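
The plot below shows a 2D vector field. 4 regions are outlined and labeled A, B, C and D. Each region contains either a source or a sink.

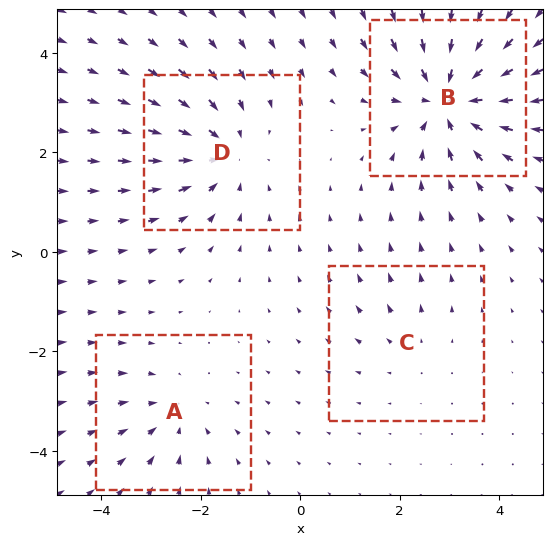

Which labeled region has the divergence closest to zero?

C

Divergence at each region's feature centre — A: about -3, B: about -7, C: about +2, D: about -5. Region C is closest to zero.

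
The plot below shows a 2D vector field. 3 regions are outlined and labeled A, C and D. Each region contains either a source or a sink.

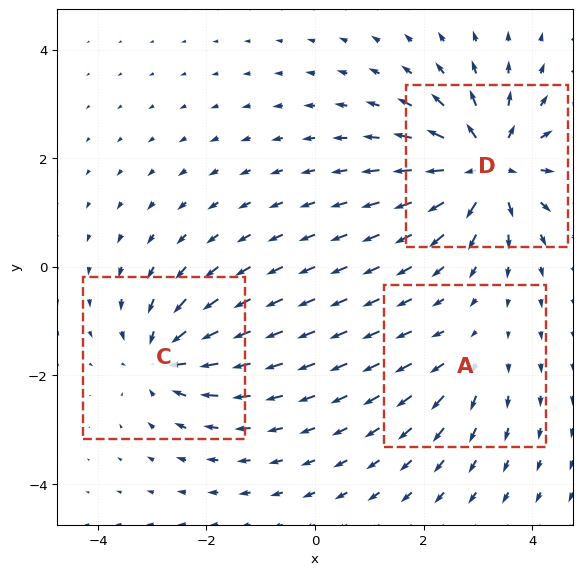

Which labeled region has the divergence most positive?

Divergence at each region's feature centre — A: about +2, C: about -4, D: about +6. Region D is most positive.

D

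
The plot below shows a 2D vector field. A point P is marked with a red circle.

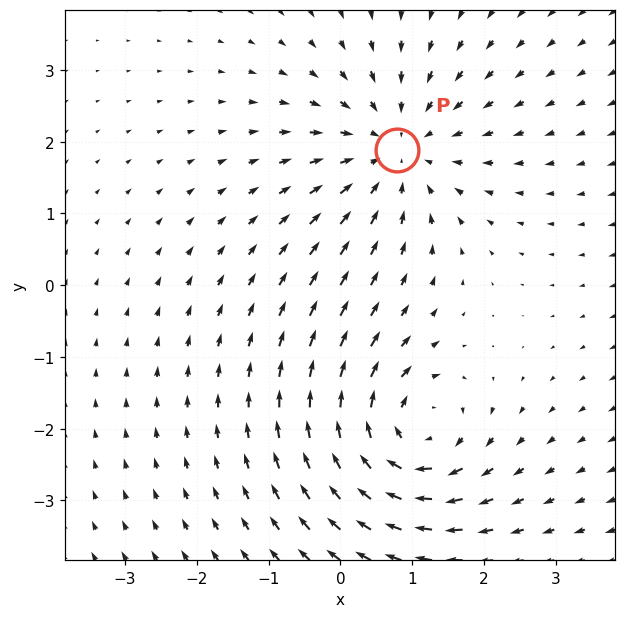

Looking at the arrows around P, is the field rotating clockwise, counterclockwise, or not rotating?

not rotating

Near P at (0.8, 1.9) the arrows show no circulation. The curl there is ≈0.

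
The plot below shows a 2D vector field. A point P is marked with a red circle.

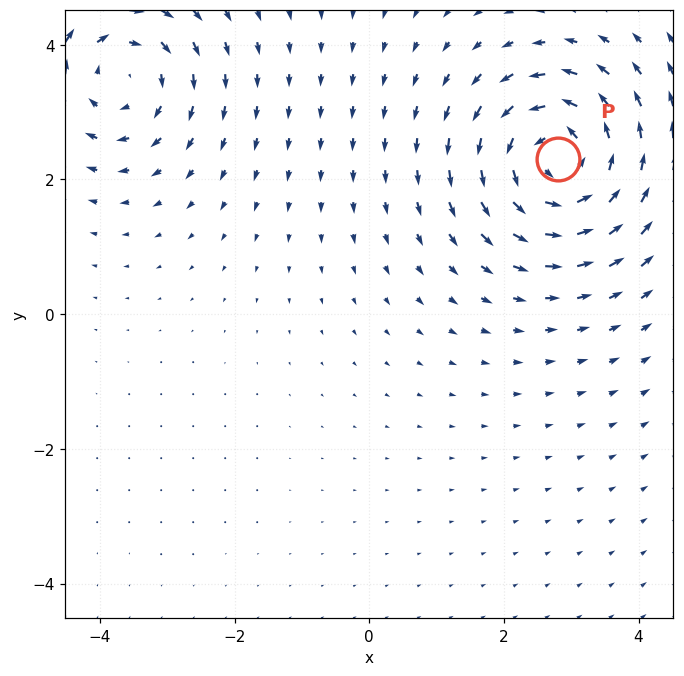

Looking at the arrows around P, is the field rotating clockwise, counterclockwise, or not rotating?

Near P at (2.8, 2.3) the arrows circulate counterclockwise. The curl (z-component) there is about +6; positive curl means counterclockwise rotation.

counterclockwise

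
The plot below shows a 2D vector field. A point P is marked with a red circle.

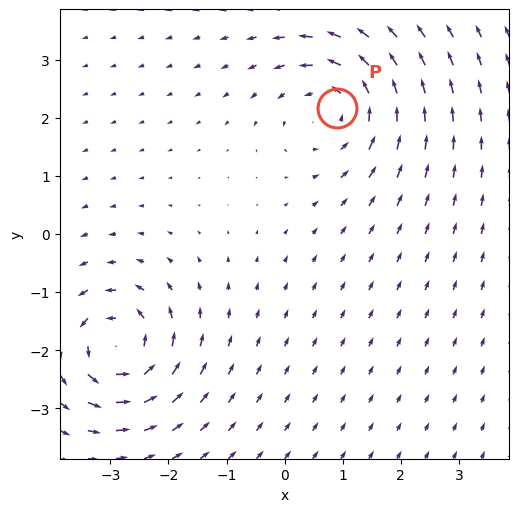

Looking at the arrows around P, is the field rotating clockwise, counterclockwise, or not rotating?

Near P at (0.9, 2.2) the arrows circulate counterclockwise. The curl (z-component) there is about +5; positive curl means counterclockwise rotation.

counterclockwise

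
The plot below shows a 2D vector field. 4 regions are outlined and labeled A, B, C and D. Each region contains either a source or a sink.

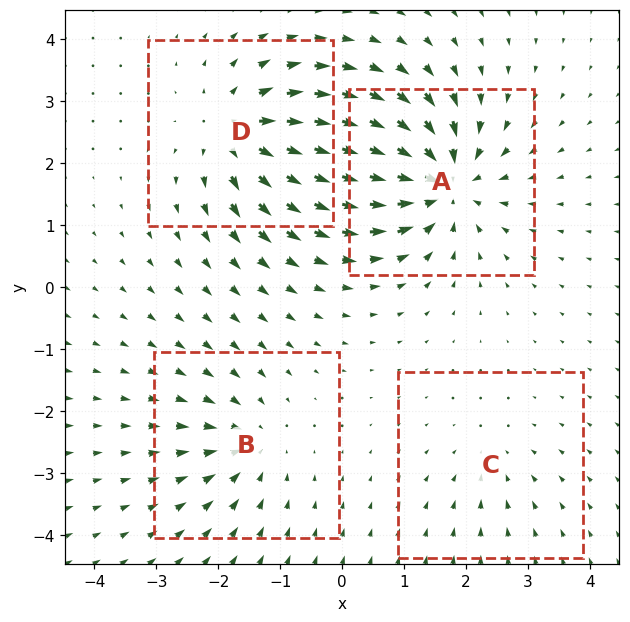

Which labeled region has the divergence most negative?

A

Divergence at each region's feature centre — A: about -8, B: about -4, C: about -2, D: about +6. Region A is most negative.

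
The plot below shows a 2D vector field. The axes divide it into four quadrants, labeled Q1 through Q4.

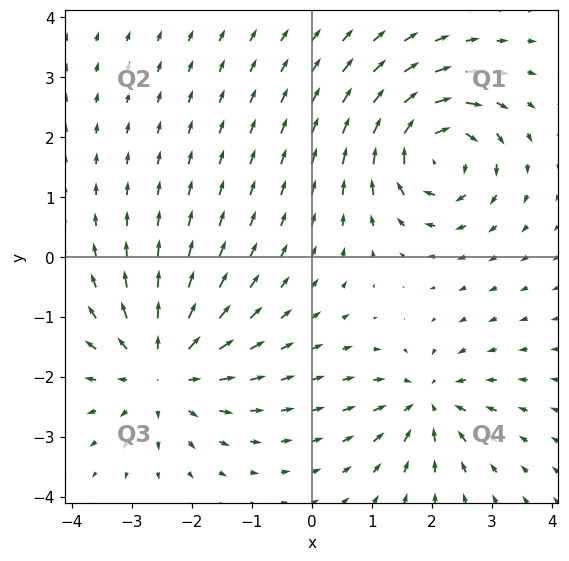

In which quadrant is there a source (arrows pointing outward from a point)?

Q3

The source sits at approximately (-2.5, -1.9), which lies in quadrant Q3. The divergence there is about +5, positive as expected for a source.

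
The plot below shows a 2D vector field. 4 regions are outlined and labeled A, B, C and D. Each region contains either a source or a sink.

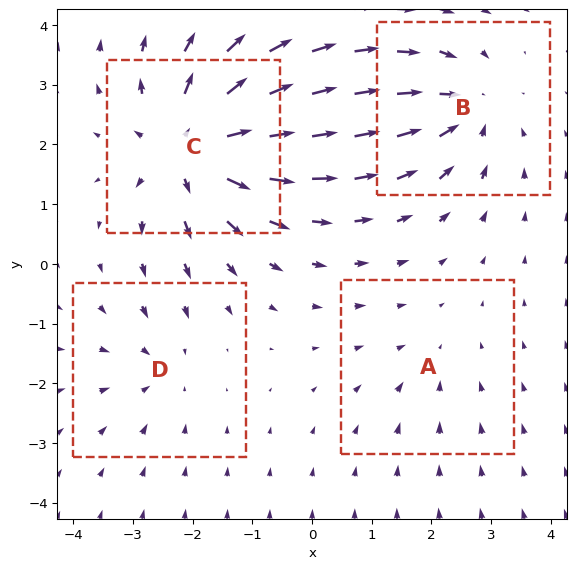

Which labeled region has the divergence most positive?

C

Divergence at each region's feature centre — A: about -2, B: about -4, C: about +7, D: about -3. Region C is most positive.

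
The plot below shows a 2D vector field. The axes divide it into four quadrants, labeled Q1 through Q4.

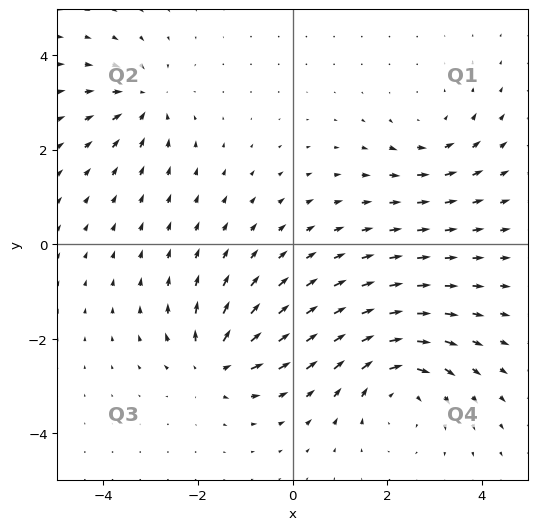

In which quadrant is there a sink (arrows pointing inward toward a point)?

The sink sits at approximately (-3.1, 3.0), which lies in quadrant Q2. The divergence there is about -4, negative as expected for a sink.

Q2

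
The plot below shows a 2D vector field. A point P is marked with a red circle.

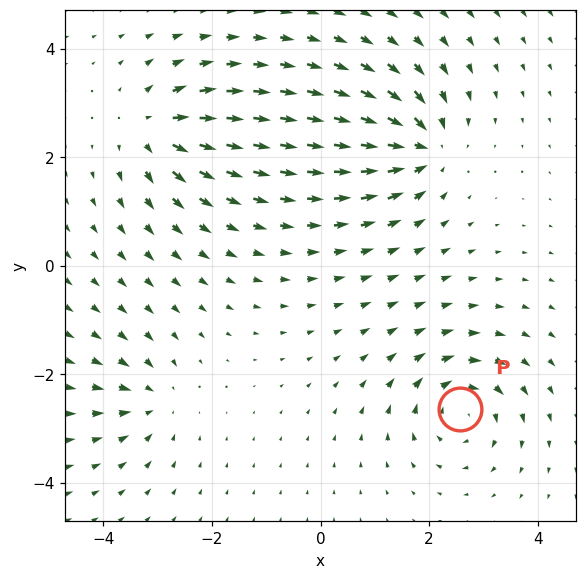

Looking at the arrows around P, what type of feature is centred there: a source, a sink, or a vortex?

At P (2.6, -2.6) the arrows circulate clockwise. Divergence ≈0, curl about -6 — near-zero divergence with nonzero curl is a vortex.

vortex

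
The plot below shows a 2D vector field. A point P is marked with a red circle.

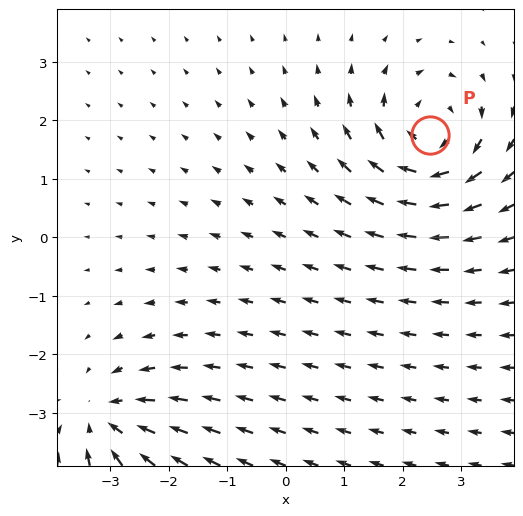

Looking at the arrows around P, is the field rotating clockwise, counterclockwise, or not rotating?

clockwise

Near P at (2.5, 1.7) the arrows circulate clockwise. The curl (z-component) there is about -4; negative curl means clockwise rotation.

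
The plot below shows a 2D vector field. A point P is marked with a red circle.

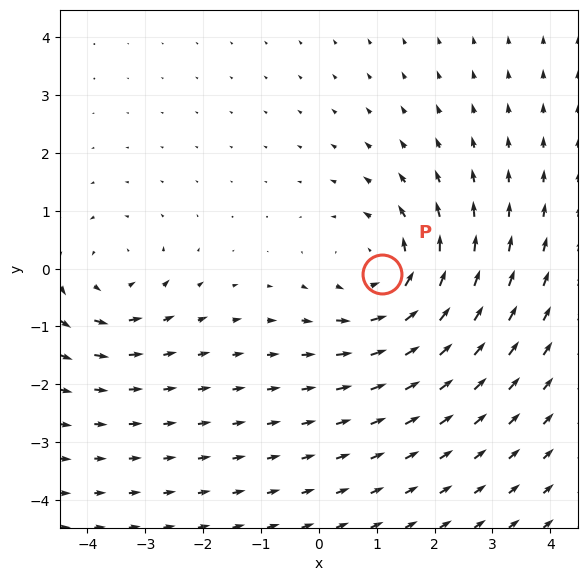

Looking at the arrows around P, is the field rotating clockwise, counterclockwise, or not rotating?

counterclockwise

Near P at (1.1, -0.1) the arrows circulate counterclockwise. The curl (z-component) there is about +4; positive curl means counterclockwise rotation.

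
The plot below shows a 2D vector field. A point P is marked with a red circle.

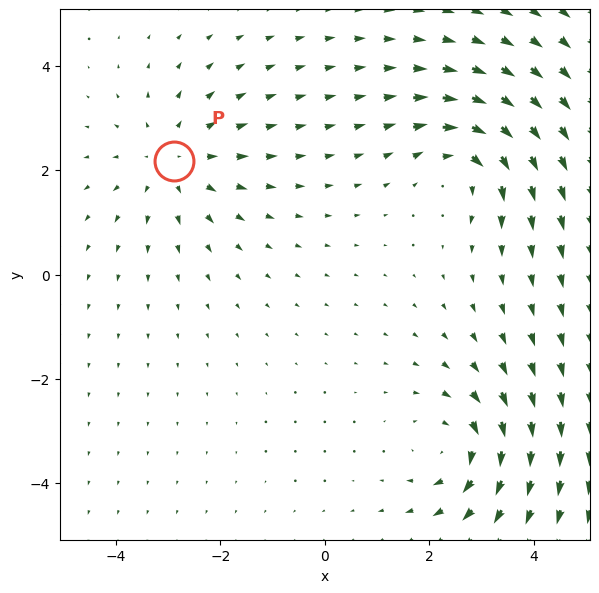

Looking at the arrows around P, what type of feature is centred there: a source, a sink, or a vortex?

source

At P (-2.9, 2.2) the arrows spread outward. Divergence about +3, curl ≈0 — positive divergence with near-zero curl is a source.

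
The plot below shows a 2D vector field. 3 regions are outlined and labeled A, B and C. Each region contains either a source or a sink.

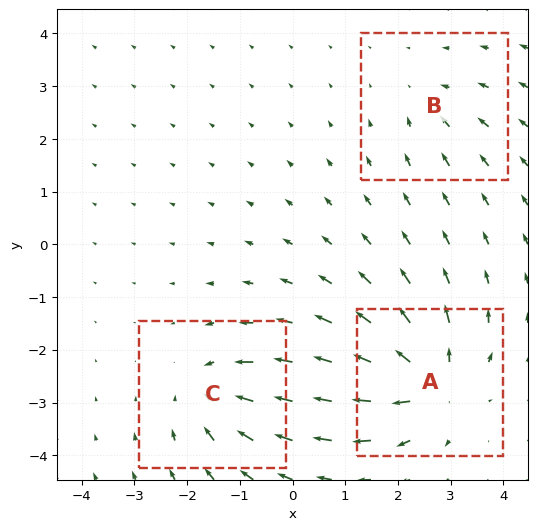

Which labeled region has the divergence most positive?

A

Divergence at each region's feature centre — A: about +5, B: about -2, C: about -4. Region A is most positive.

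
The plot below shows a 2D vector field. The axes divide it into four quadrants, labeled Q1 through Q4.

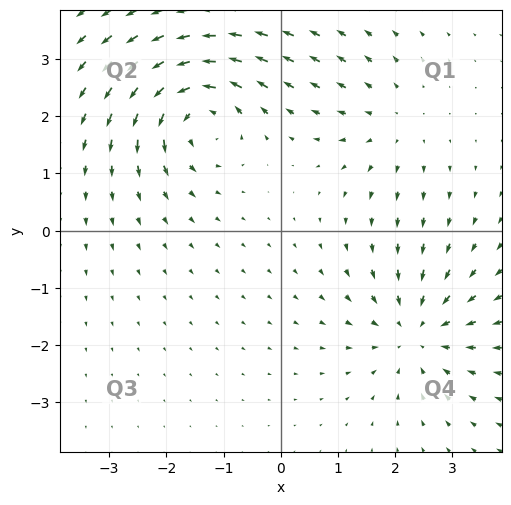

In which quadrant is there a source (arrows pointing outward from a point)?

Q1

The source sits at approximately (2.0, 1.9), which lies in quadrant Q1. The divergence there is about +3, positive as expected for a source.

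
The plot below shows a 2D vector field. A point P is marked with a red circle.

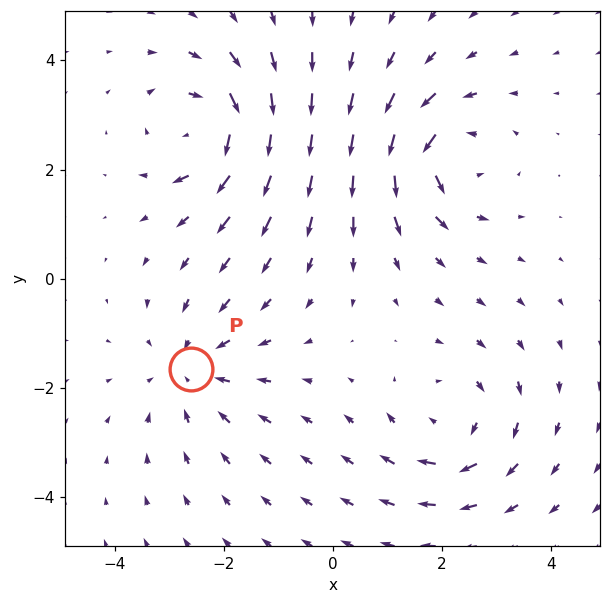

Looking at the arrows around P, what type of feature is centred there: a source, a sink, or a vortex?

sink

At P (-2.6, -1.7) the arrows converge inward. Divergence about -3, curl ≈0 — negative divergence with near-zero curl is a sink.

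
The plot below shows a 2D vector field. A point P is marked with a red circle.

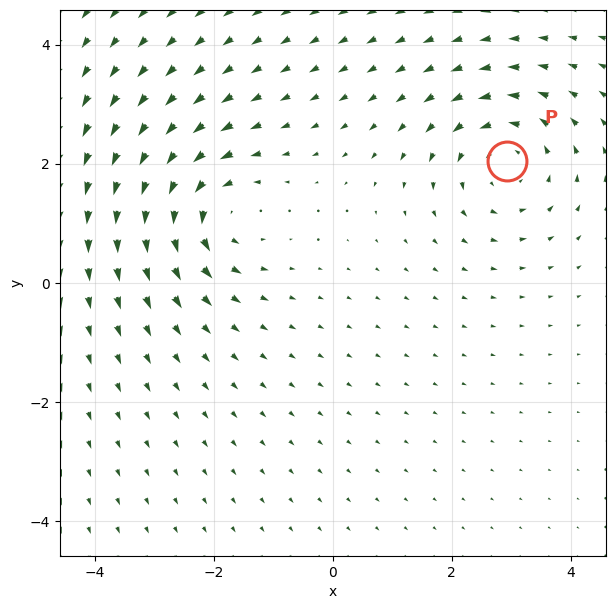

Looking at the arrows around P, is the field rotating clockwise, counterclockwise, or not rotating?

counterclockwise

Near P at (2.9, 2.1) the arrows circulate counterclockwise. The curl (z-component) there is about +4; positive curl means counterclockwise rotation.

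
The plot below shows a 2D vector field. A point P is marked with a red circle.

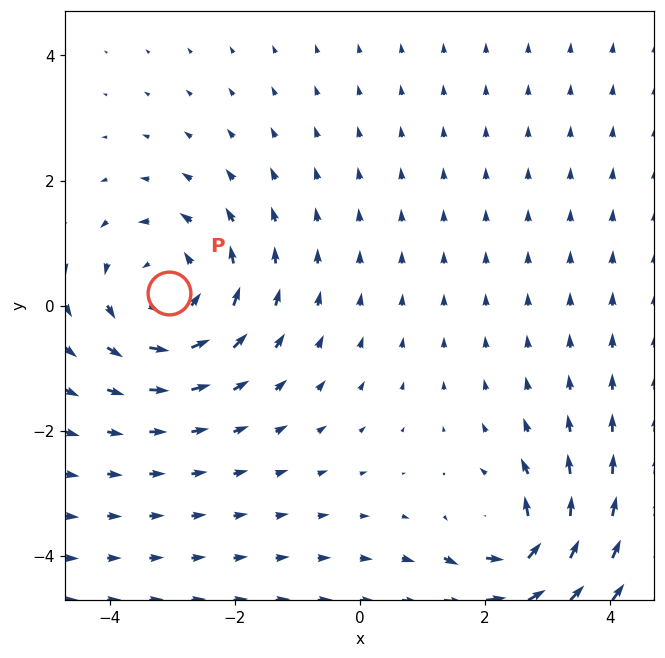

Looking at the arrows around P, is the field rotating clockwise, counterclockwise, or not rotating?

Near P at (-3.0, 0.2) the arrows circulate counterclockwise. The curl (z-component) there is about +4; positive curl means counterclockwise rotation.

counterclockwise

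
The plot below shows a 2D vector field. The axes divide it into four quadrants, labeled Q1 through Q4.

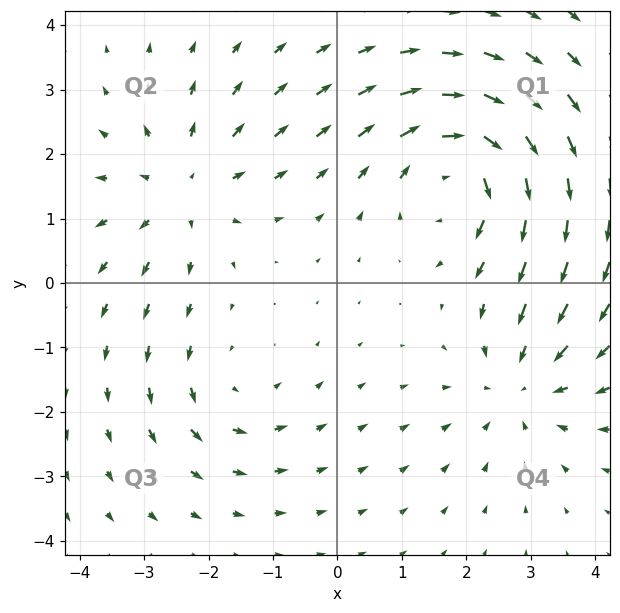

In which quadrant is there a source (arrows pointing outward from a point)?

Q2

The source sits at approximately (-2.4, 1.5), which lies in quadrant Q2. The divergence there is about +3, positive as expected for a source.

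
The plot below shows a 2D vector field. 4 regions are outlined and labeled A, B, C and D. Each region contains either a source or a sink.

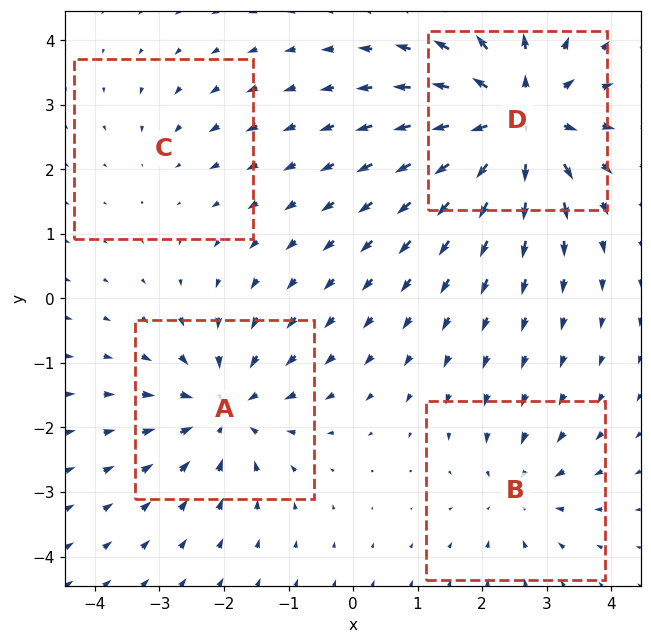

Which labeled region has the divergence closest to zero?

C

Divergence at each region's feature centre — A: about -6, B: about -4, C: about -2, D: about +8. Region C is closest to zero.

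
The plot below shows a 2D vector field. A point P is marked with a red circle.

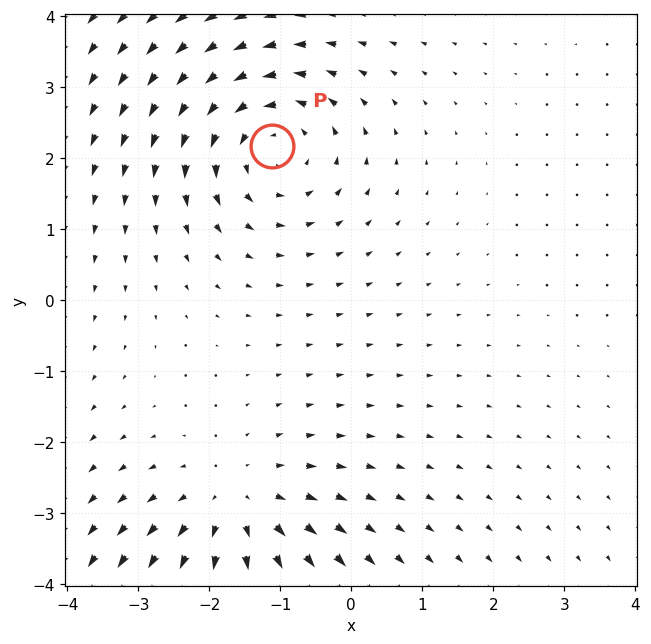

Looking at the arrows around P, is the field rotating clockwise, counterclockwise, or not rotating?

Near P at (-1.1, 2.2) the arrows circulate counterclockwise. The curl (z-component) there is about +4; positive curl means counterclockwise rotation.

counterclockwise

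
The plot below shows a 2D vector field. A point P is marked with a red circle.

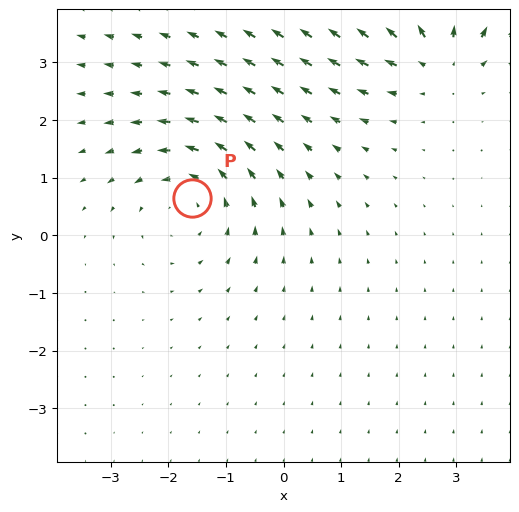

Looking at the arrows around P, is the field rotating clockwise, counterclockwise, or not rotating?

Near P at (-1.6, 0.6) the arrows circulate counterclockwise. The curl (z-component) there is about +4; positive curl means counterclockwise rotation.

counterclockwise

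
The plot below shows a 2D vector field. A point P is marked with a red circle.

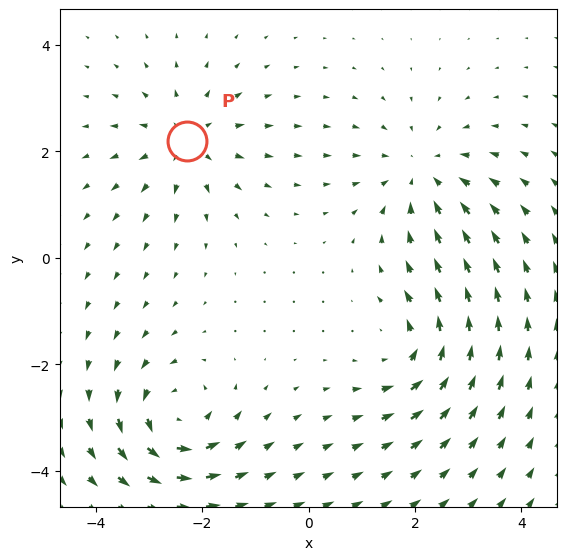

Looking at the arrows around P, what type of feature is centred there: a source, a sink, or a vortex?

source

At P (-2.3, 2.2) the arrows spread outward. Divergence about +4, curl ≈0 — positive divergence with near-zero curl is a source.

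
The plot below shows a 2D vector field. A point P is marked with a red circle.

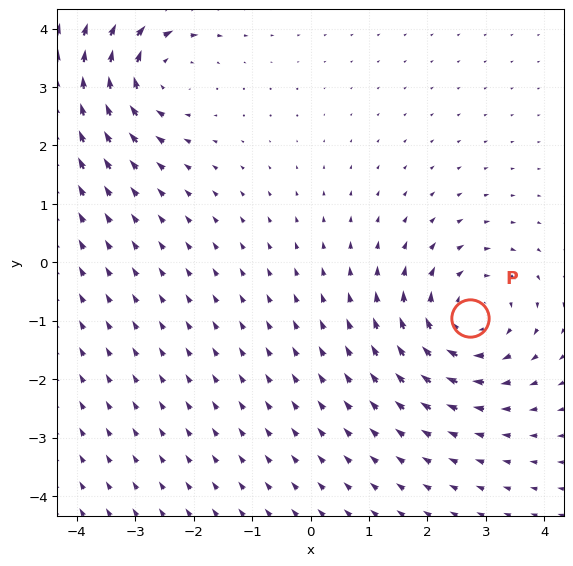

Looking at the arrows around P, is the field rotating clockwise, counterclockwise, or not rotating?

Near P at (2.7, -1.0) the arrows circulate clockwise. The curl (z-component) there is about -4; negative curl means clockwise rotation.

clockwise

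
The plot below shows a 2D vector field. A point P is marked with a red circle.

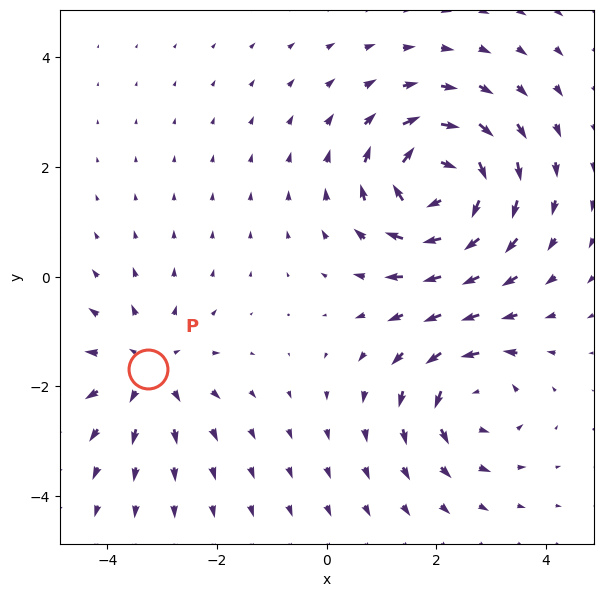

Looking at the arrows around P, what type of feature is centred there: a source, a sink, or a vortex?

At P (-3.3, -1.7) the arrows spread outward. Divergence about +3, curl ≈0 — positive divergence with near-zero curl is a source.

source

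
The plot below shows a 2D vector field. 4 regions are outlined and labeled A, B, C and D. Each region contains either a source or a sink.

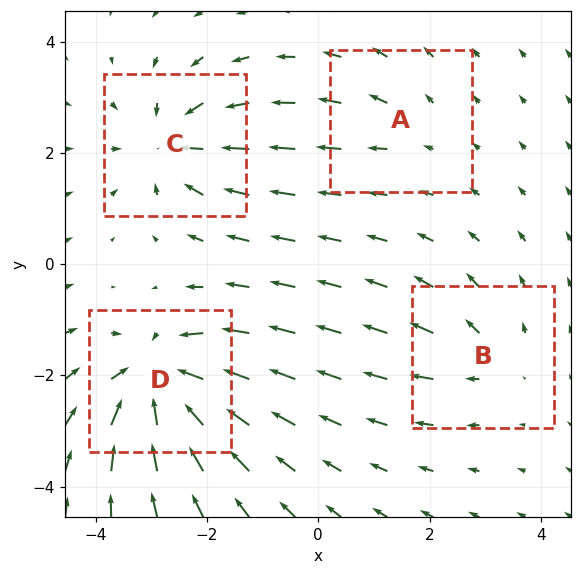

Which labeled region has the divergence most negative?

Divergence at each region's feature centre — A: about +2, B: about +3, C: about -6, D: about -8. Region D is most negative.

D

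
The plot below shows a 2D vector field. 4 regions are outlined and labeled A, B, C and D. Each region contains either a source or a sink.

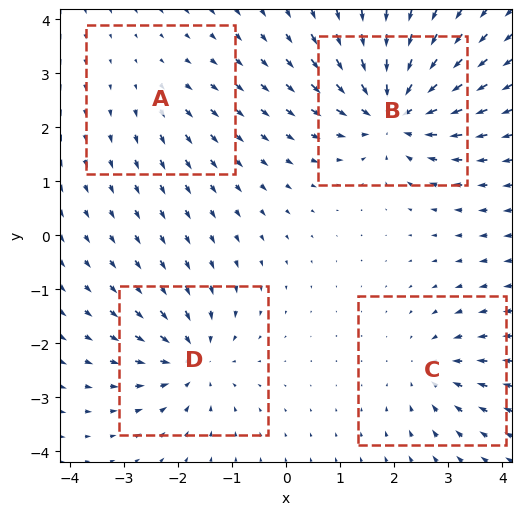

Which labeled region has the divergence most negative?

B

Divergence at each region's feature centre — A: about +2, B: about -8, C: about -4, D: about -5. Region B is most negative.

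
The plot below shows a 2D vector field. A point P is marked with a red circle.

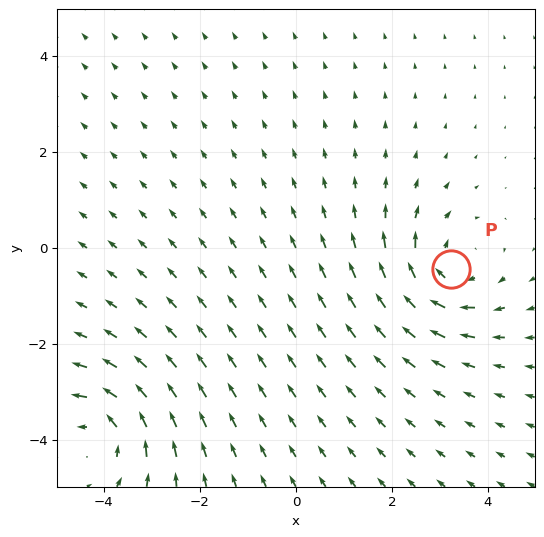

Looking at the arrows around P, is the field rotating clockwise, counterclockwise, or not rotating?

Near P at (3.2, -0.4) the arrows circulate clockwise. The curl (z-component) there is about -4; negative curl means clockwise rotation.

clockwise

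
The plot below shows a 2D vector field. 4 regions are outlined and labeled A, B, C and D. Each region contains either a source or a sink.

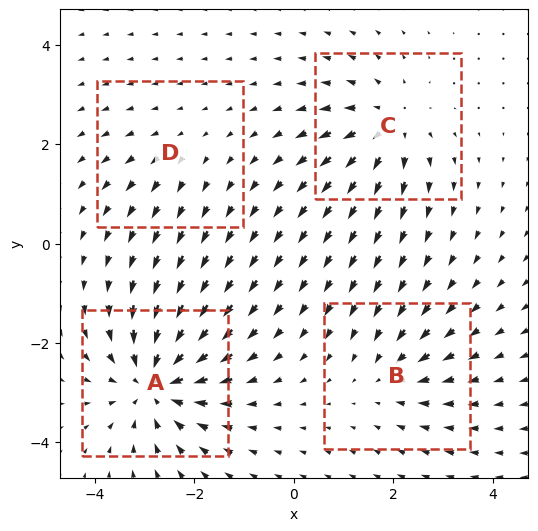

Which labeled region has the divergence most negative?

Divergence at each region's feature centre — A: about -7, B: about -3, C: about +5, D: about +2. Region A is most negative.

A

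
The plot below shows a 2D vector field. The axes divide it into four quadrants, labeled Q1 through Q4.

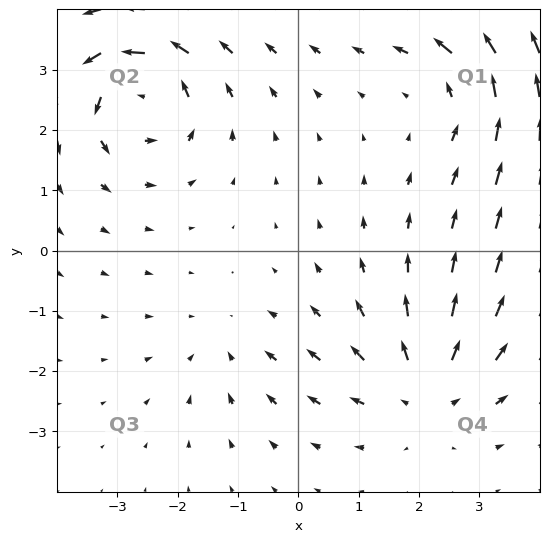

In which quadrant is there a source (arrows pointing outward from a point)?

The source sits at approximately (2.1, -2.3), which lies in quadrant Q4. The divergence there is about +4, positive as expected for a source.

Q4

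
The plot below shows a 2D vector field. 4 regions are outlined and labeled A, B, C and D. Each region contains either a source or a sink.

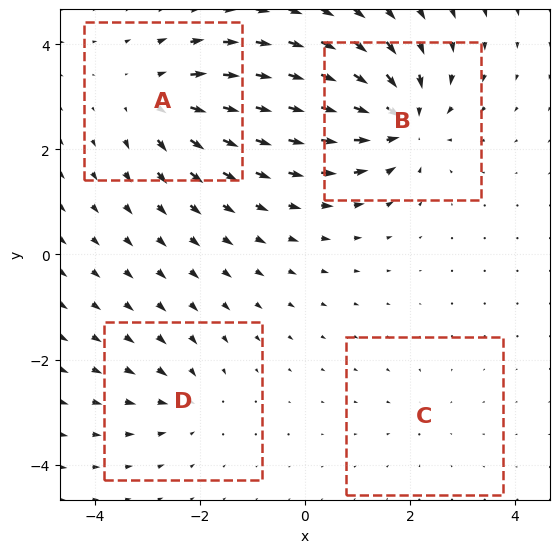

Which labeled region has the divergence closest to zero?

C

Divergence at each region's feature centre — A: about +6, B: about -8, C: about -2, D: about -4. Region C is closest to zero.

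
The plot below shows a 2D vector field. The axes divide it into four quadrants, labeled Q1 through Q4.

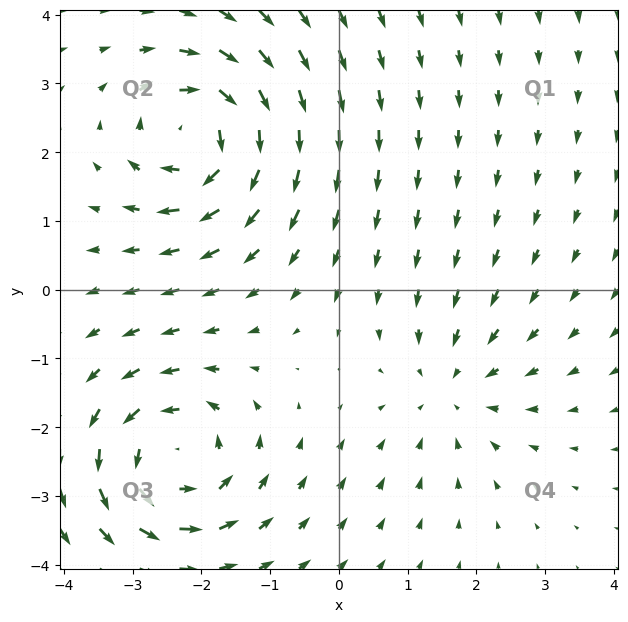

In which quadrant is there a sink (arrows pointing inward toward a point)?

The sink sits at approximately (1.6, -1.4), which lies in quadrant Q4. The divergence there is about -2, negative as expected for a sink.

Q4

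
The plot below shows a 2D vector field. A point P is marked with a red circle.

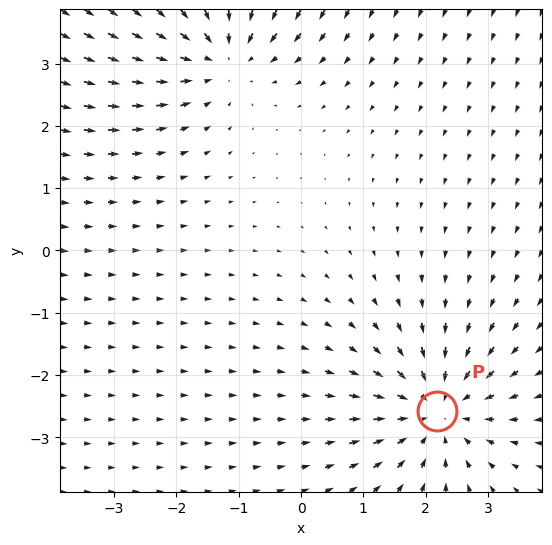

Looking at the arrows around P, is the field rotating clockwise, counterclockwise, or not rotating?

not rotating

Near P at (2.2, -2.6) the arrows show no circulation. The curl there is ≈0.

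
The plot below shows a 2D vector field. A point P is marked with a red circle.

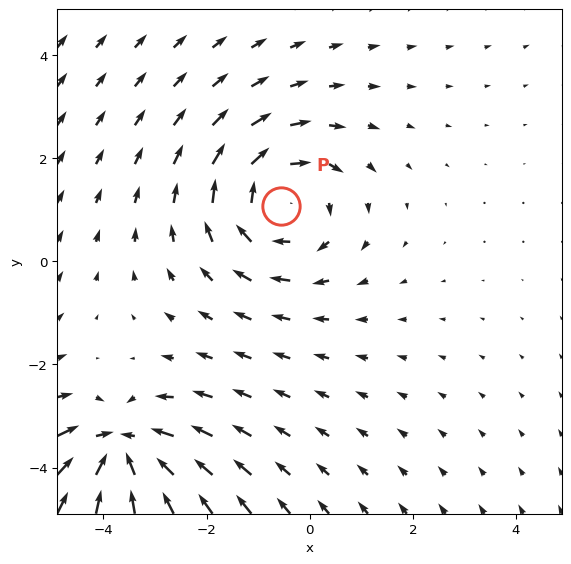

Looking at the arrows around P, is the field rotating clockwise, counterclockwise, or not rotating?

clockwise

Near P at (-0.6, 1.1) the arrows circulate clockwise. The curl (z-component) there is about -3; negative curl means clockwise rotation.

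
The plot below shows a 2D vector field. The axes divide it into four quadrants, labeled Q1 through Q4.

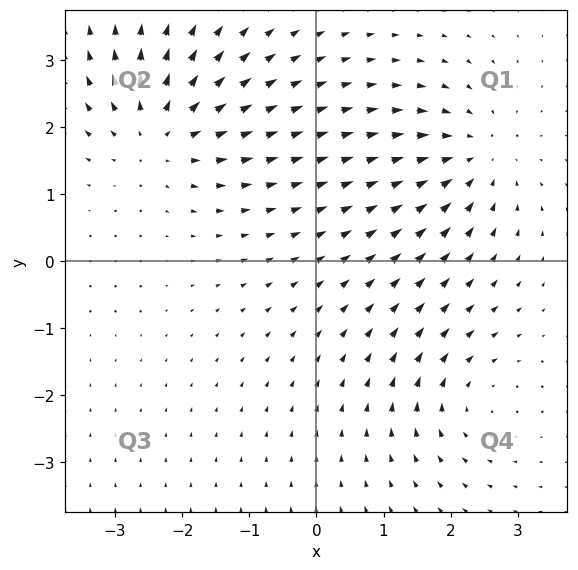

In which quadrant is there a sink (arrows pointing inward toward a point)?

The sink sits at approximately (2.4, 1.6), which lies in quadrant Q1. The divergence there is about -4, negative as expected for a sink.

Q1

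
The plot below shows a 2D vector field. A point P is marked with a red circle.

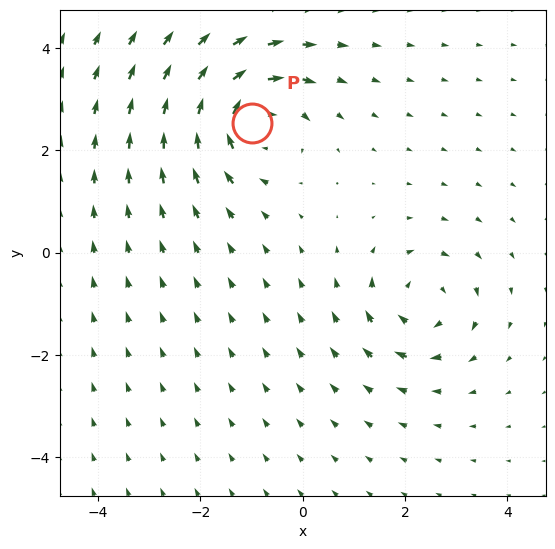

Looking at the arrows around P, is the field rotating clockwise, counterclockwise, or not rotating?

Near P at (-1.0, 2.5) the arrows circulate clockwise. The curl (z-component) there is about -5; negative curl means clockwise rotation.

clockwise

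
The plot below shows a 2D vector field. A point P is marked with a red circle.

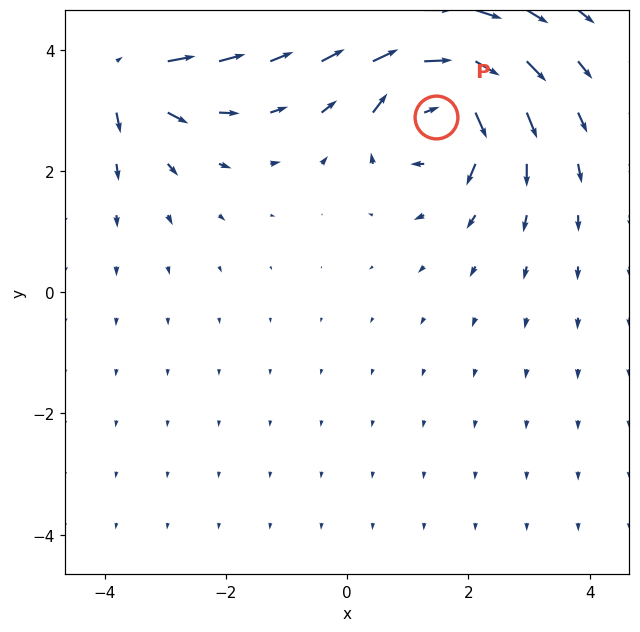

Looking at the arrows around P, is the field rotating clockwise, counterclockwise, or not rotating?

Near P at (1.5, 2.9) the arrows circulate clockwise. The curl (z-component) there is about -6; negative curl means clockwise rotation.

clockwise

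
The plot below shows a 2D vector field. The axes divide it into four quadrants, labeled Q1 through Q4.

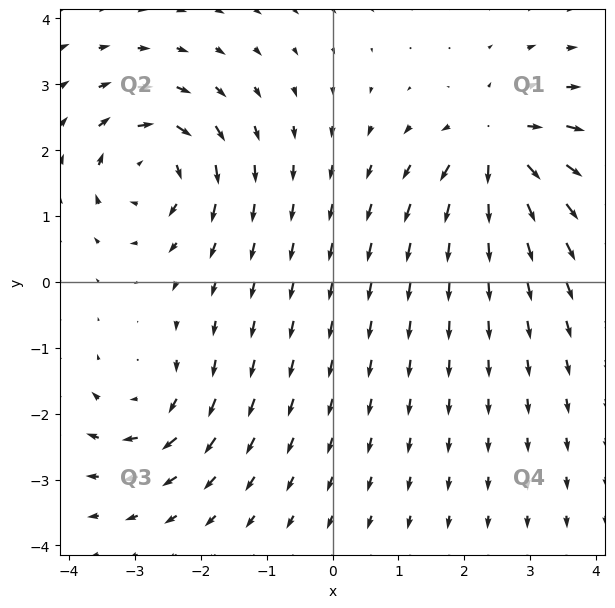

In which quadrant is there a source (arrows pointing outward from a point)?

The source sits at approximately (2.5, 2.1), which lies in quadrant Q1. The divergence there is about +5, positive as expected for a source.

Q1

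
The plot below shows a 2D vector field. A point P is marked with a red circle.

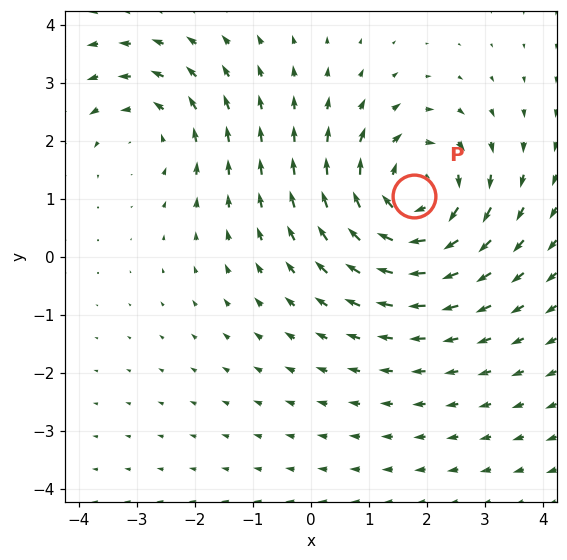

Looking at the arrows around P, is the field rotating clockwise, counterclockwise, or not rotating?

clockwise

Near P at (1.8, 1.1) the arrows circulate clockwise. The curl (z-component) there is about -4; negative curl means clockwise rotation.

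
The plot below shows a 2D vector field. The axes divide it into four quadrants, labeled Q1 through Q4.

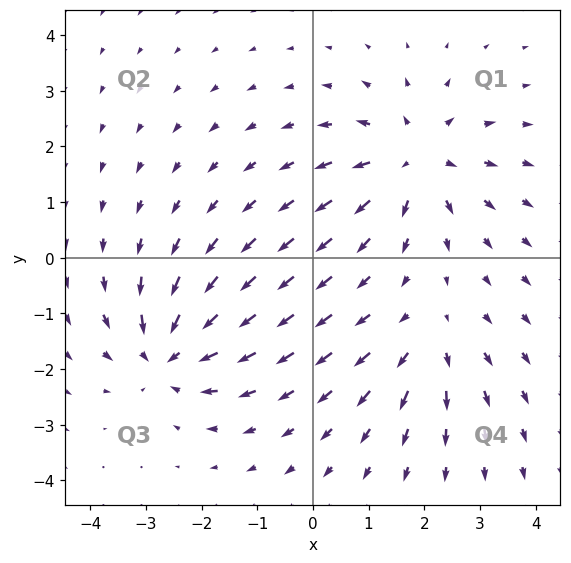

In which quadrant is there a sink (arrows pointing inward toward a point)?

The sink sits at approximately (-2.6, -1.7), which lies in quadrant Q3. The divergence there is about -5, negative as expected for a sink.

Q3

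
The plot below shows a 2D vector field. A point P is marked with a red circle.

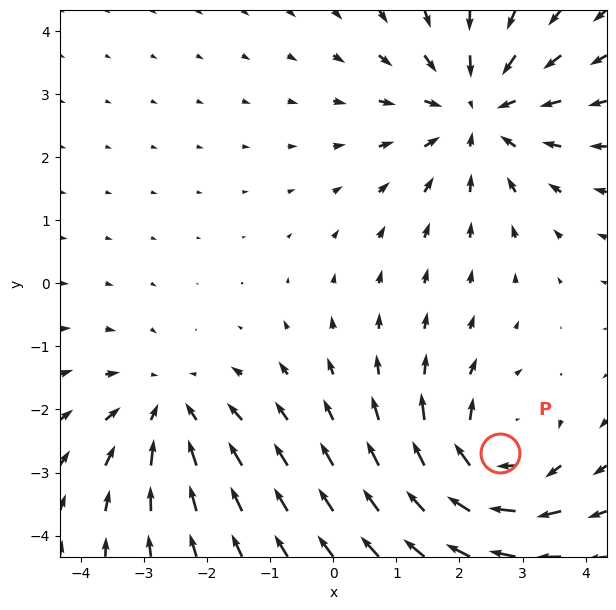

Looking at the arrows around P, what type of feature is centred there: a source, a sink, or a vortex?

vortex

At P (2.6, -2.7) the arrows circulate clockwise. Divergence ≈0, curl about -4 — near-zero divergence with nonzero curl is a vortex.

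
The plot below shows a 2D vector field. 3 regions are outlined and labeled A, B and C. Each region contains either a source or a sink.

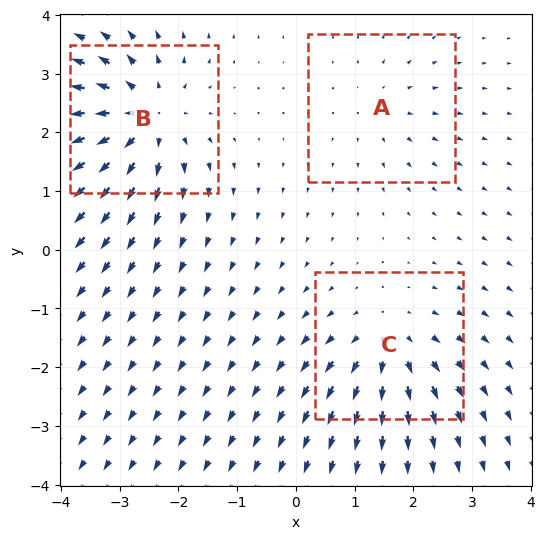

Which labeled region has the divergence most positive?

B

Divergence at each region's feature centre — A: about +2, B: about +5, C: about +4. Region B is most positive.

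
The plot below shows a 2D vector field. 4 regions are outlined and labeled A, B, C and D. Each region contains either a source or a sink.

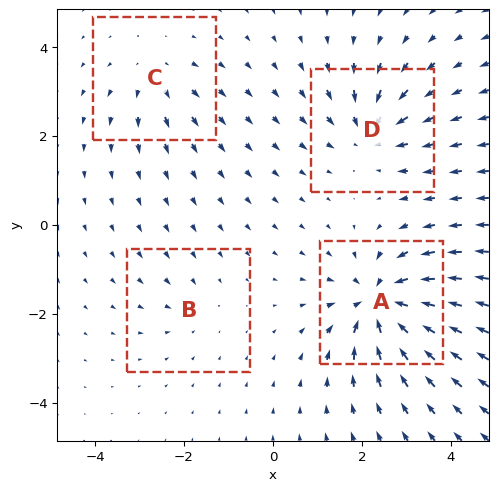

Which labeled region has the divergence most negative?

A

Divergence at each region's feature centre — A: about -8, B: about -2, C: about +4, D: about -5. Region A is most negative.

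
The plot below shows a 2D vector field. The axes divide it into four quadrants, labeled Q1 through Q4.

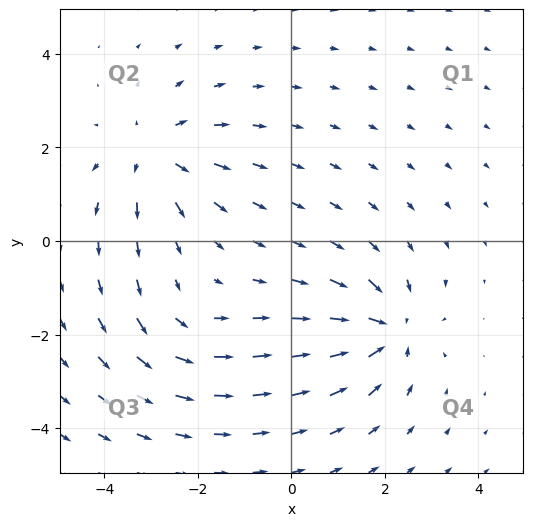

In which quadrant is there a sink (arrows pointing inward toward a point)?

Q4

The sink sits at approximately (2.0, -1.9), which lies in quadrant Q4. The divergence there is about -5, negative as expected for a sink.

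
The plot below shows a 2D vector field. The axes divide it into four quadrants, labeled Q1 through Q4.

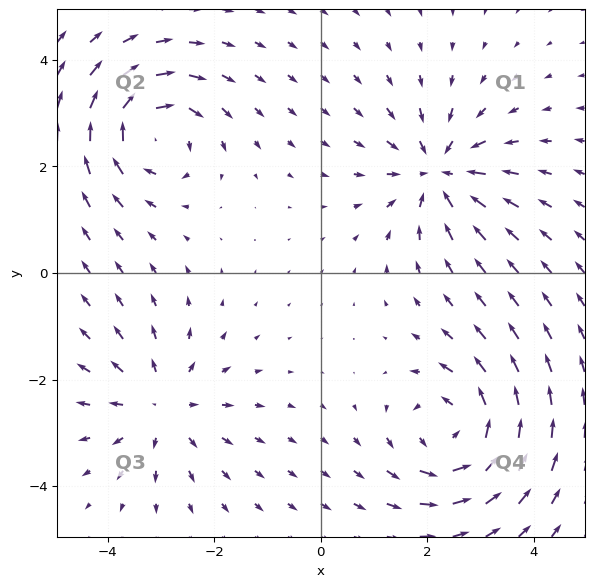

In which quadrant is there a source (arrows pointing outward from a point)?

Q3

The source sits at approximately (-3.0, -2.5), which lies in quadrant Q3. The divergence there is about +3, positive as expected for a source.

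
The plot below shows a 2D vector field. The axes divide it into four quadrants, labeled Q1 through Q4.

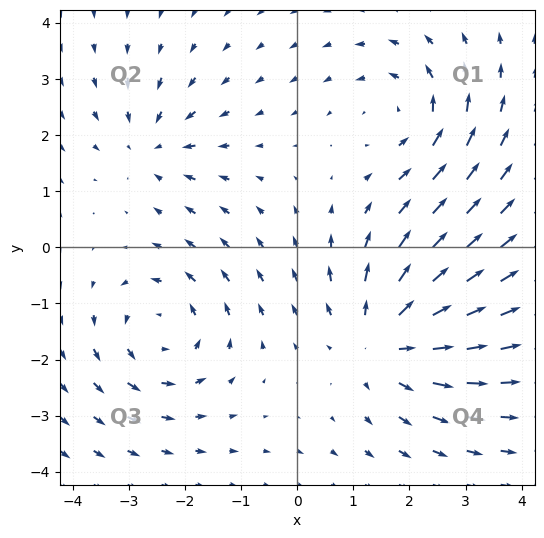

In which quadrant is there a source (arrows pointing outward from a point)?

Q4

The source sits at approximately (1.5, -1.6), which lies in quadrant Q4. The divergence there is about +4, positive as expected for a source.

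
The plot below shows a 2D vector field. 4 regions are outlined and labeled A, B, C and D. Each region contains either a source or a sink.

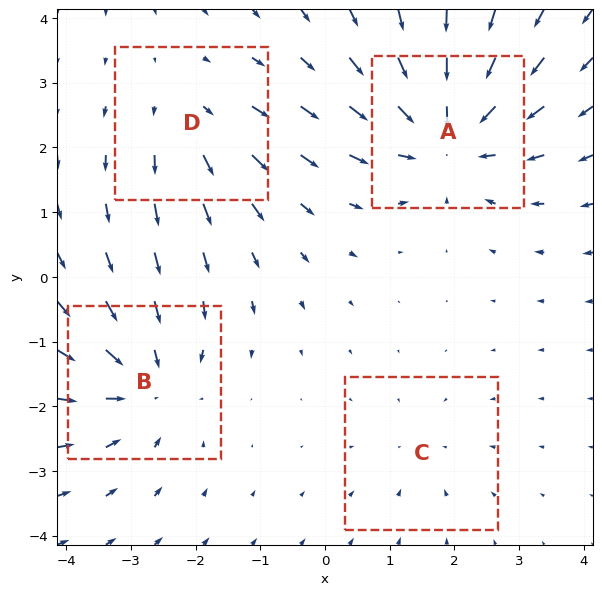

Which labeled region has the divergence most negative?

A

Divergence at each region's feature centre — A: about -6, B: about -5, C: about -2, D: about +3. Region A is most negative.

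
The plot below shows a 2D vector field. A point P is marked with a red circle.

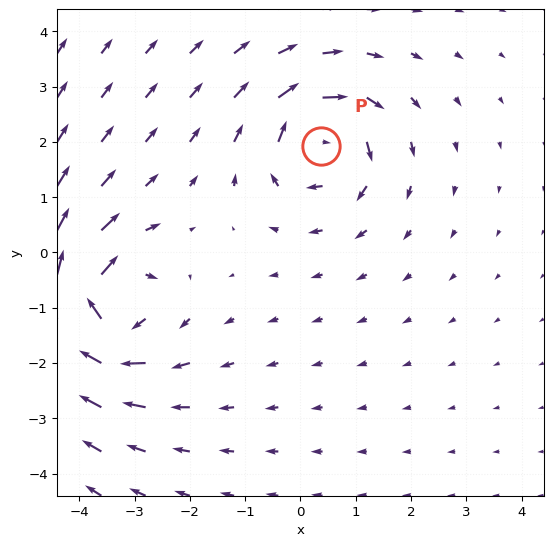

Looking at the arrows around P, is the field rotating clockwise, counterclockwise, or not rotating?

Near P at (0.4, 1.9) the arrows circulate clockwise. The curl (z-component) there is about -5; negative curl means clockwise rotation.

clockwise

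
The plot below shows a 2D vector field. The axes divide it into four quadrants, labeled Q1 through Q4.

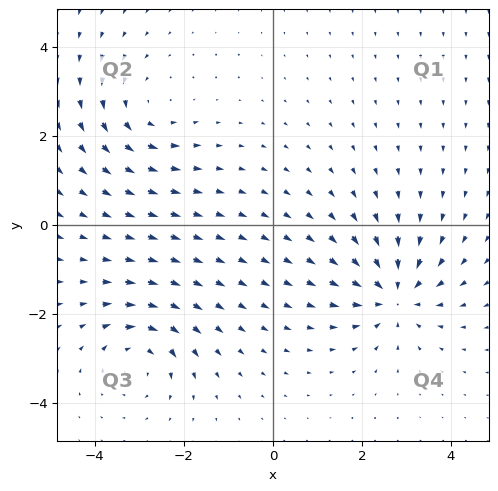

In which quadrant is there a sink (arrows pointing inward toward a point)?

Q4

The sink sits at approximately (2.7, -1.6), which lies in quadrant Q4. The divergence there is about -6, negative as expected for a sink.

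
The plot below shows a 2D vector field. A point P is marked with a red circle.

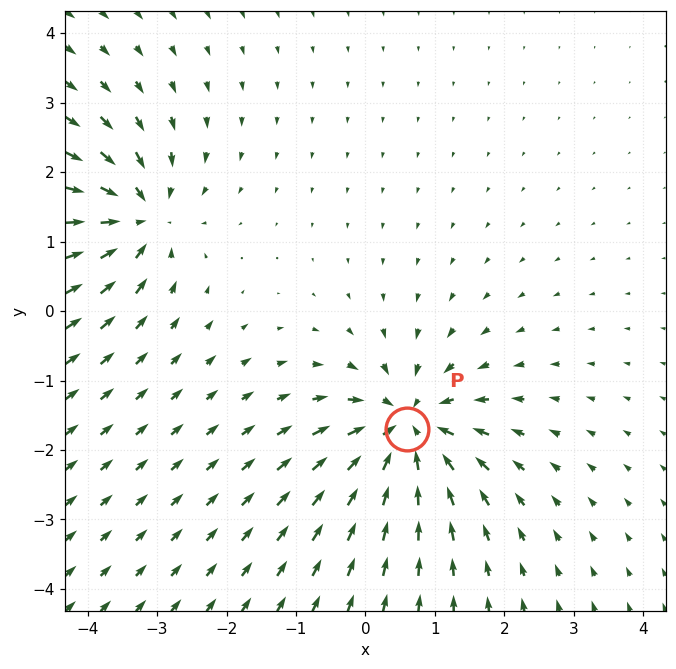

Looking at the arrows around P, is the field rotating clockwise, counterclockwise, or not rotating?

Near P at (0.6, -1.7) the arrows show no circulation. The curl there is ≈0.

not rotating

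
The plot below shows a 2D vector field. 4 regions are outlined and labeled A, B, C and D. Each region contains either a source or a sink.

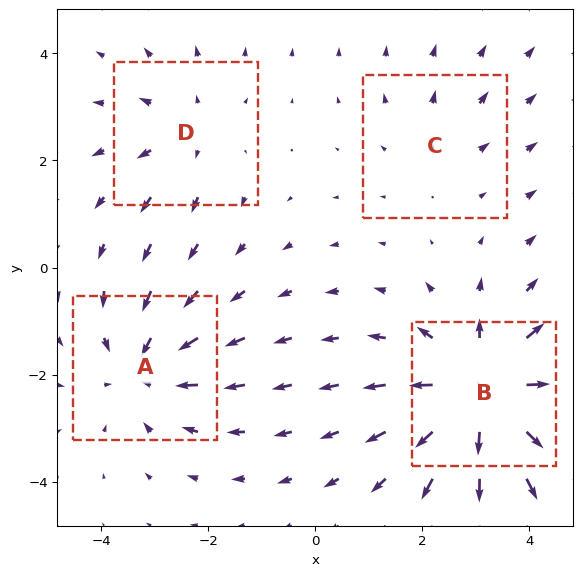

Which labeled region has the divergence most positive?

B

Divergence at each region's feature centre — A: about -4, B: about +7, C: about +2, D: about +3. Region B is most positive.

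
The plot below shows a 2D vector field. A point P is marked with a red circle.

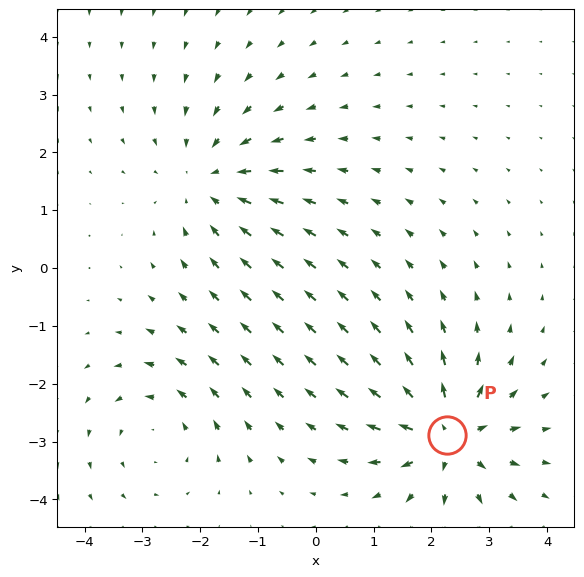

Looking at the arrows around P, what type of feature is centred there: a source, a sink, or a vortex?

source

At P (2.3, -2.9) the arrows spread outward. Divergence about +6, curl ≈0 — positive divergence with near-zero curl is a source.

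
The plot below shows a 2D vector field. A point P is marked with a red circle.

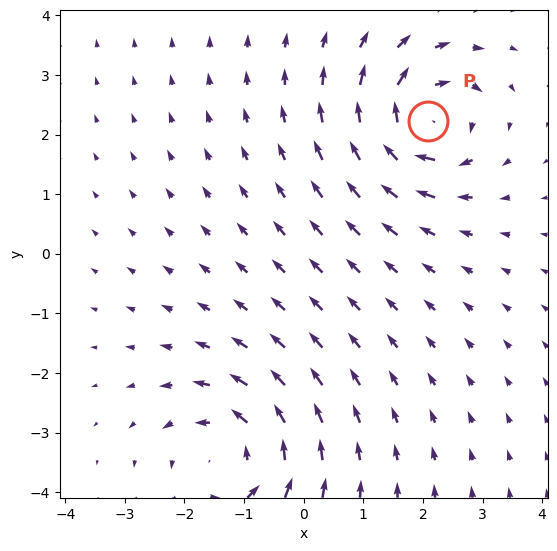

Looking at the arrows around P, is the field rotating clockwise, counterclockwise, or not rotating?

clockwise

Near P at (2.1, 2.2) the arrows circulate clockwise. The curl (z-component) there is about -6; negative curl means clockwise rotation.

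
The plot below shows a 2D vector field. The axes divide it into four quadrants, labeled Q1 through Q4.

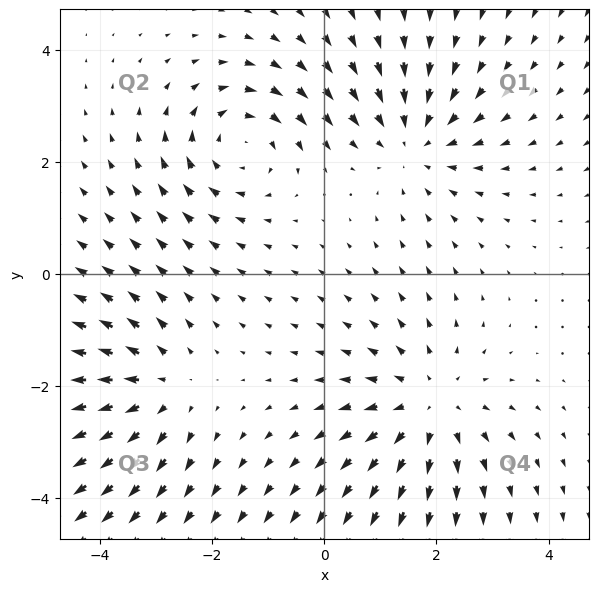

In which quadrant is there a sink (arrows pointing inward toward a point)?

Q1

The sink sits at approximately (1.6, 2.4), which lies in quadrant Q1. The divergence there is about -4, negative as expected for a sink.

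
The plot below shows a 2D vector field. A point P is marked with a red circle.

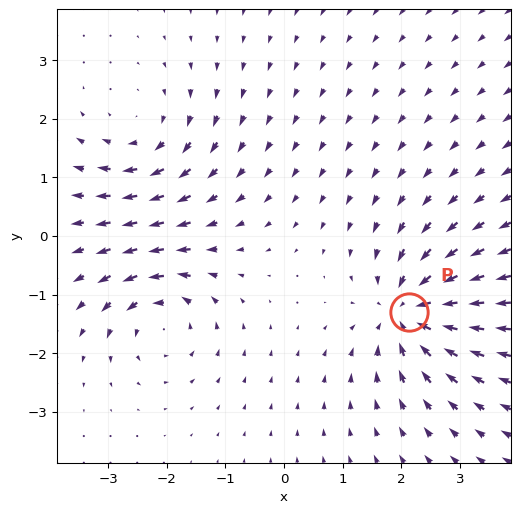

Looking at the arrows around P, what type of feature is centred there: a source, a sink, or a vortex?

sink

At P (2.1, -1.3) the arrows converge inward. Divergence about -6, curl ≈0 — negative divergence with near-zero curl is a sink.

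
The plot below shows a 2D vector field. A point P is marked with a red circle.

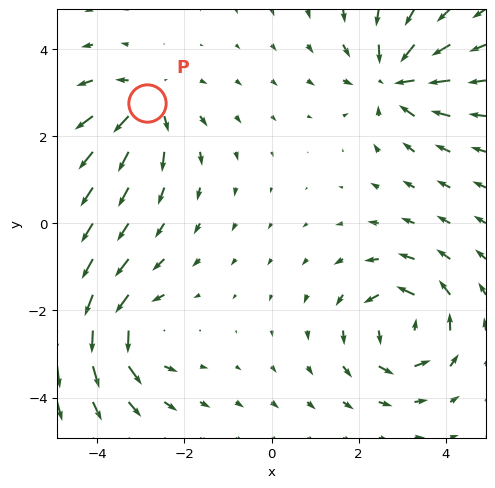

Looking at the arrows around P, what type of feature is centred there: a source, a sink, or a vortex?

source

At P (-2.9, 2.8) the arrows spread outward. Divergence about +4, curl ≈0 — positive divergence with near-zero curl is a source.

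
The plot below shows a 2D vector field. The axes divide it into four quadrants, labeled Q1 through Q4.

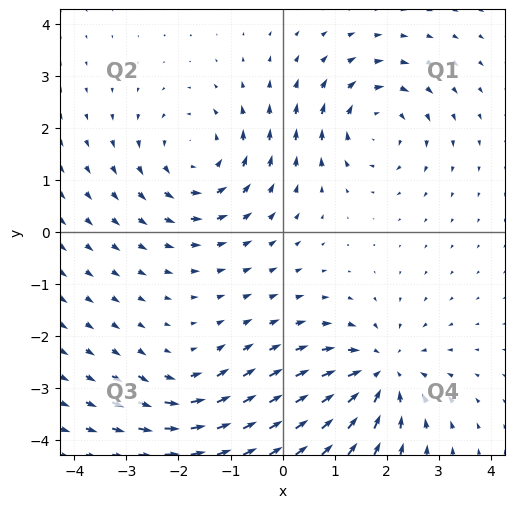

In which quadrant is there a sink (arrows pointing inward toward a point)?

Q4

The sink sits at approximately (1.9, -2.7), which lies in quadrant Q4. The divergence there is about -5, negative as expected for a sink.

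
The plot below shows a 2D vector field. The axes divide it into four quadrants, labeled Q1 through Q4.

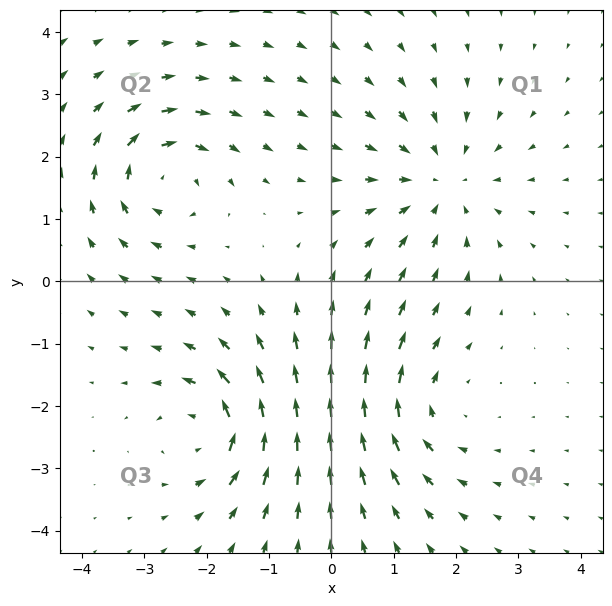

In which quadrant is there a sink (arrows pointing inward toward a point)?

Q1

The sink sits at approximately (1.8, 1.6), which lies in quadrant Q1. The divergence there is about -4, negative as expected for a sink.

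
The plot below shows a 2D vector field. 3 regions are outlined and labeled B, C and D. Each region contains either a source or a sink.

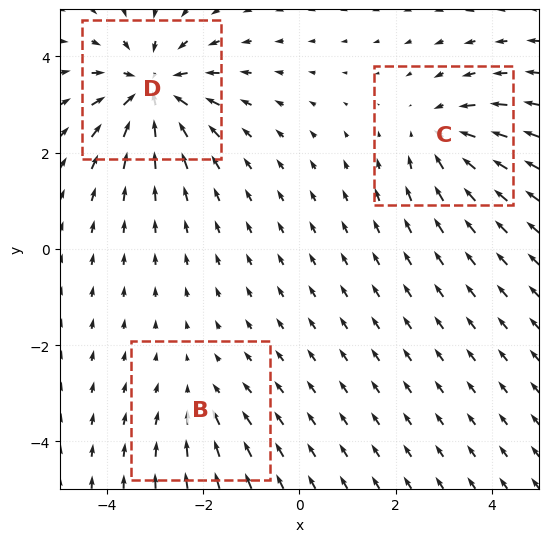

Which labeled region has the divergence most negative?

Divergence at each region's feature centre — B: about -2, C: about -3, D: about -5. Region D is most negative.

D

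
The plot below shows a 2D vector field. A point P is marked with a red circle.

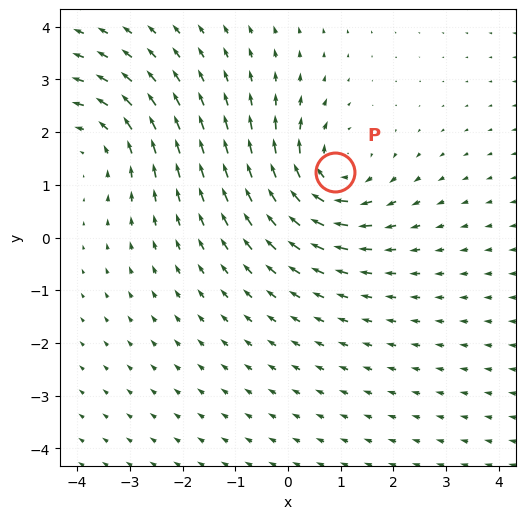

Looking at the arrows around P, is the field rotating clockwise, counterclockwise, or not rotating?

clockwise

Near P at (0.9, 1.2) the arrows circulate clockwise. The curl (z-component) there is about -4; negative curl means clockwise rotation.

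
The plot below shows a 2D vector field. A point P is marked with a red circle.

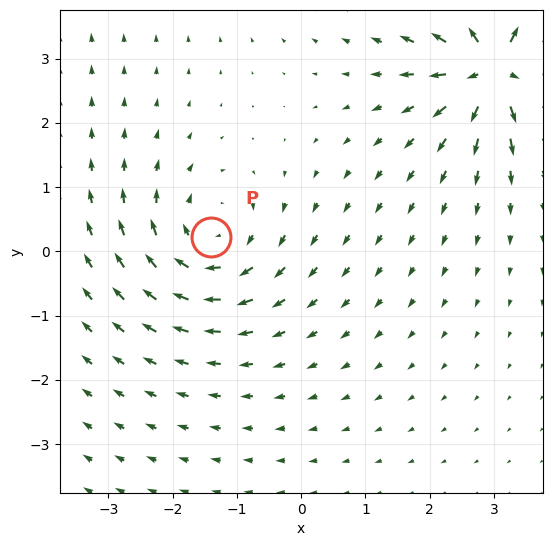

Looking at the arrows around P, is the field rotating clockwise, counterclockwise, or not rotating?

Near P at (-1.4, 0.2) the arrows circulate clockwise. The curl (z-component) there is about -4; negative curl means clockwise rotation.

clockwise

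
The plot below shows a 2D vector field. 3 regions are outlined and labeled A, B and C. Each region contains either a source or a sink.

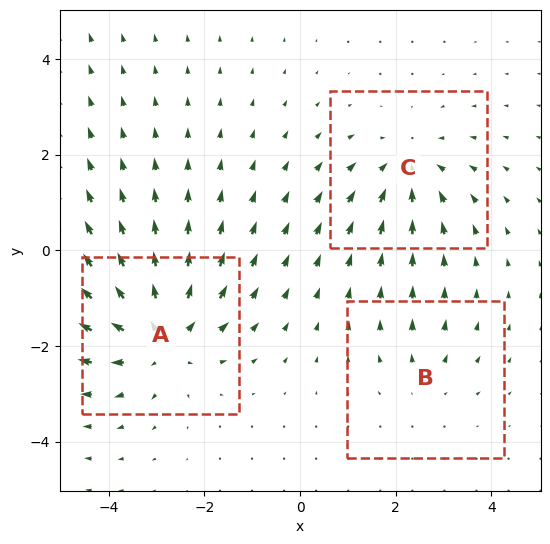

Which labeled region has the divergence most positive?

A

Divergence at each region's feature centre — A: about +4, B: about +2, C: about -3. Region A is most positive.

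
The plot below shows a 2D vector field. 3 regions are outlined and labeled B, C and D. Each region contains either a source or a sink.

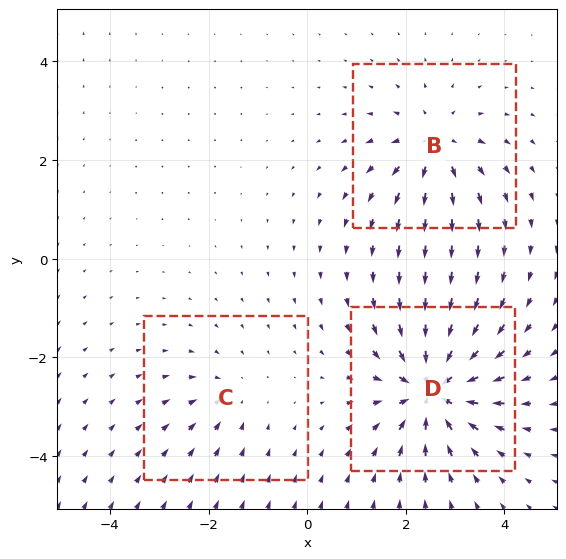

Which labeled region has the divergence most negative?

Divergence at each region's feature centre — B: about +4, C: about -2, D: about -6. Region D is most negative.

D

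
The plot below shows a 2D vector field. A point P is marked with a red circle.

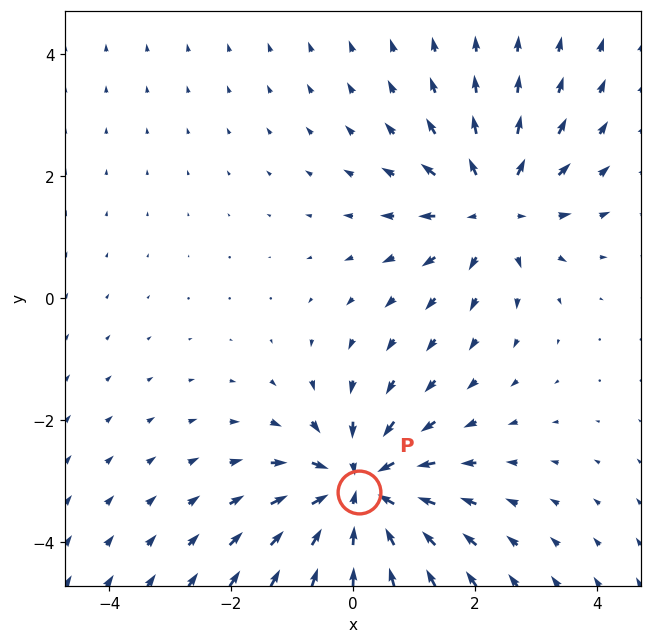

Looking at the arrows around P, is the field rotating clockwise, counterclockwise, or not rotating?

not rotating

Near P at (0.1, -3.2) the arrows show no circulation. The curl there is ≈0.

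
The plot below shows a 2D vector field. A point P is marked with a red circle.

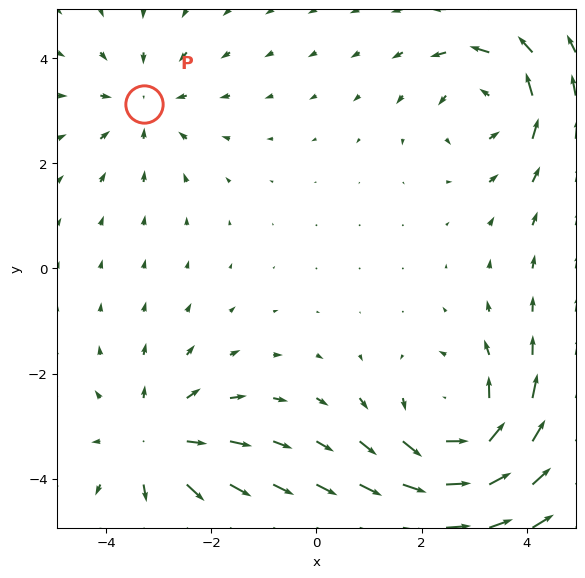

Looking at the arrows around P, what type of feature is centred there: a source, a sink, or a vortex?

sink

At P (-3.3, 3.1) the arrows converge inward. Divergence about -2, curl ≈0 — negative divergence with near-zero curl is a sink.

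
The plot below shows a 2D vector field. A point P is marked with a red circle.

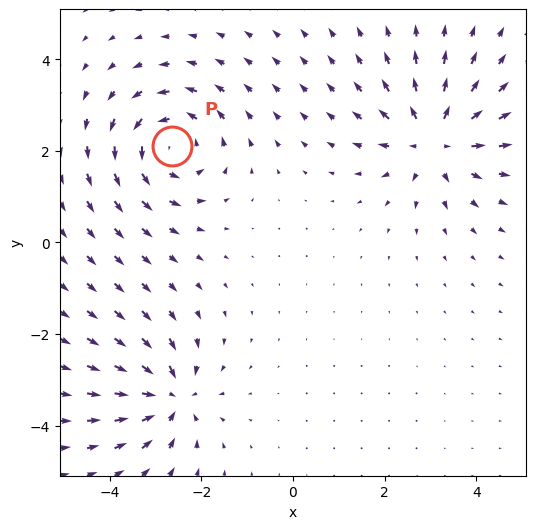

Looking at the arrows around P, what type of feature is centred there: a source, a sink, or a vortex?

At P (-2.6, 2.1) the arrows circulate counterclockwise. Divergence ≈0, curl about +3 — near-zero divergence with nonzero curl is a vortex.

vortex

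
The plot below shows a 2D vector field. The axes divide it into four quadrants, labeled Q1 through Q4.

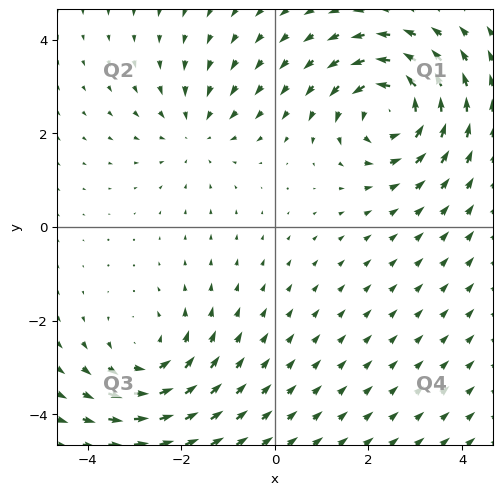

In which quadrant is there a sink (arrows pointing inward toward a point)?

Q2

The sink sits at approximately (-1.7, 2.1), which lies in quadrant Q2. The divergence there is about -3, negative as expected for a sink.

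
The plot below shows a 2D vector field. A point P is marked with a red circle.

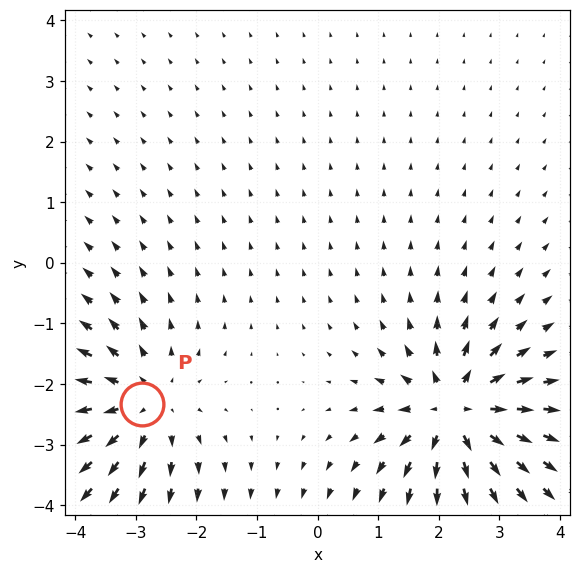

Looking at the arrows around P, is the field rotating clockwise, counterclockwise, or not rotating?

Near P at (-2.9, -2.3) the arrows show no circulation. The curl there is ≈0.

not rotating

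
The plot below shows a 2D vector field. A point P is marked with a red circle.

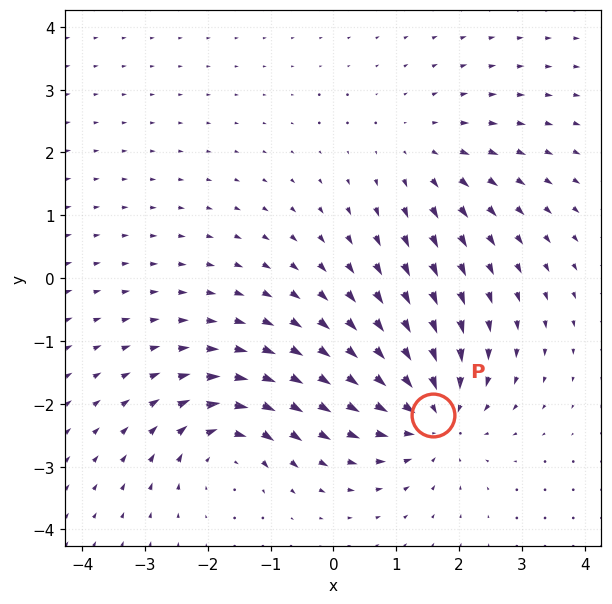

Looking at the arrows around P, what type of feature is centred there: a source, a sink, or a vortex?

At P (1.6, -2.2) the arrows converge inward. Divergence about -5, curl ≈0 — negative divergence with near-zero curl is a sink.

sink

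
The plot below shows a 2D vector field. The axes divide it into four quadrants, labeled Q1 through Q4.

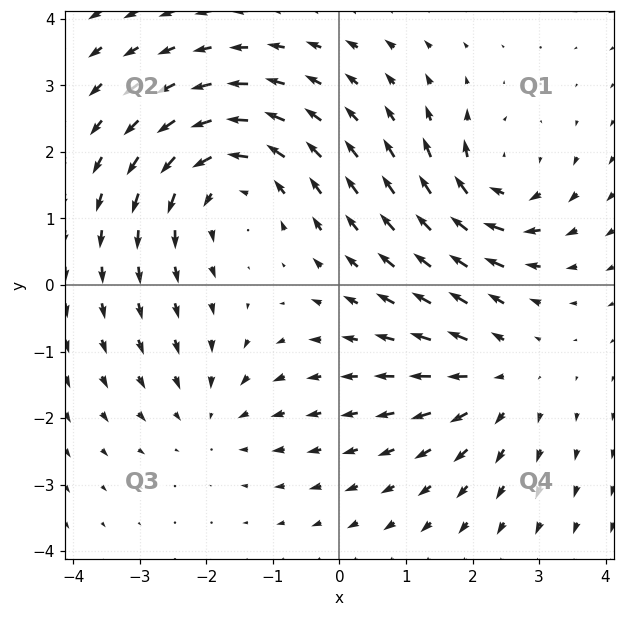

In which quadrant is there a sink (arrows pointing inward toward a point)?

The sink sits at approximately (-1.9, -2.0), which lies in quadrant Q3. The divergence there is about -2, negative as expected for a sink.

Q3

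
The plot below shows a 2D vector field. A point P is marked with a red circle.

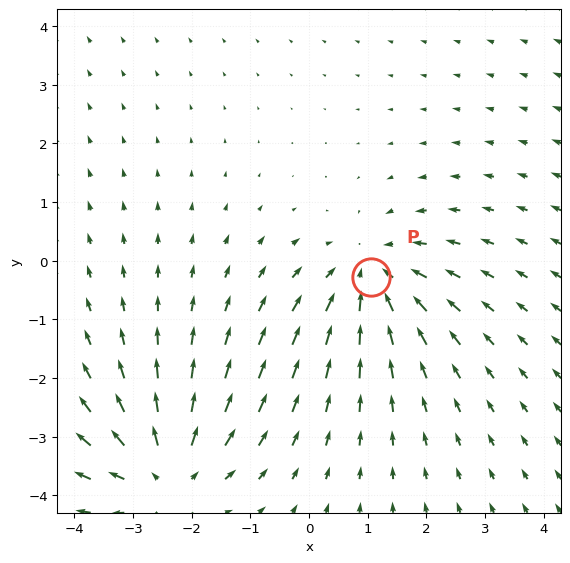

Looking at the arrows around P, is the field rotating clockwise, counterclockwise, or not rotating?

not rotating

Near P at (1.1, -0.3) the arrows show no circulation. The curl there is ≈0.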